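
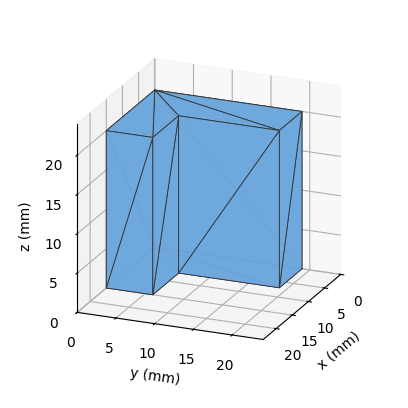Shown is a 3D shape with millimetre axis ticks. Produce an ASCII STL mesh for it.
Reading the render: the shape is an L-shaped prism: outer 15 × 19 mm, arm thicknesses ≈ 6 mm (horizontal) and 7 mm (vertical), extruded 20 mm in z (dimensions read to the nearest mm from the axis ticks). For the STL, each face is triangulated and given an outward normal.

solid part
  facet normal 0.0000 0.0000 -1.0000
    outer loop
      vertex 15.0 6.0 0.0
      vertex 15.0 0.0 0.0
      vertex 0.0 0.0 0.0
    endloop
  endfacet
  facet normal 0.0000 0.0000 -1.0000
    outer loop
      vertex 7.0 6.0 0.0
      vertex 15.0 6.0 0.0
      vertex 0.0 0.0 0.0
    endloop
  endfacet
  facet normal 0.0000 0.0000 -1.0000
    outer loop
      vertex 7.0 19.0 0.0
      vertex 7.0 6.0 0.0
      vertex 0.0 0.0 0.0
    endloop
  endfacet
  facet normal 0.0000 0.0000 -1.0000
    outer loop
      vertex 0.0 19.0 0.0
      vertex 7.0 19.0 0.0
      vertex 0.0 0.0 0.0
    endloop
  endfacet
  facet normal 0.0000 0.0000 1.0000
    outer loop
      vertex 0.0 0.0 20.0
      vertex 15.0 0.0 20.0
      vertex 15.0 6.0 20.0
    endloop
  endfacet
  facet normal 0.0000 0.0000 1.0000
    outer loop
      vertex 0.0 0.0 20.0
      vertex 15.0 6.0 20.0
      vertex 7.0 6.0 20.0
    endloop
  endfacet
  facet normal 0.0000 0.0000 1.0000
    outer loop
      vertex 0.0 0.0 20.0
      vertex 7.0 6.0 20.0
      vertex 7.0 19.0 20.0
    endloop
  endfacet
  facet normal 0.0000 0.0000 1.0000
    outer loop
      vertex 0.0 0.0 20.0
      vertex 7.0 19.0 20.0
      vertex 0.0 19.0 20.0
    endloop
  endfacet
  facet normal 0.0000 -1.0000 0.0000
    outer loop
      vertex 0.0 0.0 0.0
      vertex 15.0 0.0 0.0
      vertex 15.0 0.0 20.0
    endloop
  endfacet
  facet normal 0.0000 -1.0000 0.0000
    outer loop
      vertex 0.0 0.0 0.0
      vertex 15.0 0.0 20.0
      vertex 0.0 0.0 20.0
    endloop
  endfacet
  facet normal 1.0000 0.0000 0.0000
    outer loop
      vertex 15.0 0.0 0.0
      vertex 15.0 6.0 0.0
      vertex 15.0 6.0 20.0
    endloop
  endfacet
  facet normal 1.0000 0.0000 0.0000
    outer loop
      vertex 15.0 0.0 0.0
      vertex 15.0 6.0 20.0
      vertex 15.0 0.0 20.0
    endloop
  endfacet
  facet normal 0.0000 1.0000 0.0000
    outer loop
      vertex 15.0 6.0 0.0
      vertex 7.0 6.0 0.0
      vertex 7.0 6.0 20.0
    endloop
  endfacet
  facet normal 0.0000 1.0000 0.0000
    outer loop
      vertex 15.0 6.0 0.0
      vertex 7.0 6.0 20.0
      vertex 15.0 6.0 20.0
    endloop
  endfacet
  facet normal 1.0000 0.0000 0.0000
    outer loop
      vertex 7.0 6.0 0.0
      vertex 7.0 19.0 0.0
      vertex 7.0 19.0 20.0
    endloop
  endfacet
  facet normal 1.0000 0.0000 0.0000
    outer loop
      vertex 7.0 6.0 0.0
      vertex 7.0 19.0 20.0
      vertex 7.0 6.0 20.0
    endloop
  endfacet
  facet normal 0.0000 1.0000 0.0000
    outer loop
      vertex 7.0 19.0 0.0
      vertex 0.0 19.0 0.0
      vertex 0.0 19.0 20.0
    endloop
  endfacet
  facet normal 0.0000 1.0000 0.0000
    outer loop
      vertex 7.0 19.0 0.0
      vertex 0.0 19.0 20.0
      vertex 7.0 19.0 20.0
    endloop
  endfacet
  facet normal -1.0000 0.0000 0.0000
    outer loop
      vertex 0.0 19.0 0.0
      vertex 0.0 0.0 0.0
      vertex 0.0 0.0 20.0
    endloop
  endfacet
  facet normal -1.0000 0.0000 0.0000
    outer loop
      vertex 0.0 19.0 0.0
      vertex 0.0 0.0 20.0
      vertex 0.0 19.0 20.0
    endloop
  endfacet
endsolid part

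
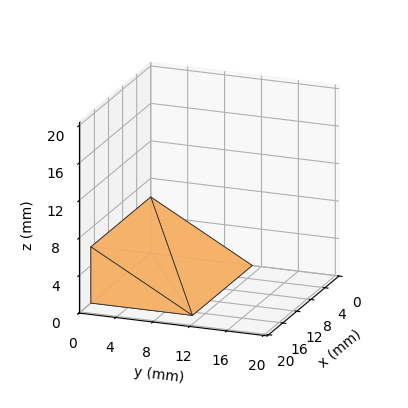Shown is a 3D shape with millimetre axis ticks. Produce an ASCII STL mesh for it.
Reading the render: the shape is a wedge (ramp): 17 × 11 mm base, rising to 6 mm along the y=0 edge and sloping linearly to z=0 at y=11 (dimensions read to the nearest mm from the axis ticks). For the STL, each face is triangulated and given an outward normal.

solid part
  facet normal 0.0000 0.0000 -1.0000
    outer loop
      vertex 17.0 11.0 0.0
      vertex 17.0 0.0 0.0
      vertex 0.0 0.0 0.0
    endloop
  endfacet
  facet normal 0.0000 0.0000 -1.0000
    outer loop
      vertex 0.0 11.0 0.0
      vertex 17.0 11.0 0.0
      vertex 0.0 0.0 0.0
    endloop
  endfacet
  facet normal 0.0000 -1.0000 0.0000
    outer loop
      vertex 0.0 0.0 0.0
      vertex 17.0 0.0 0.0
      vertex 17.0 0.0 6.0
    endloop
  endfacet
  facet normal 0.0000 -1.0000 0.0000
    outer loop
      vertex 0.0 0.0 0.0
      vertex 17.0 0.0 6.0
      vertex 0.0 0.0 6.0
    endloop
  endfacet
  facet normal 0.0000 0.4789 0.8779
    outer loop
      vertex 0.0 0.0 6.0
      vertex 17.0 0.0 6.0
      vertex 17.0 11.0 0.0
    endloop
  endfacet
  facet normal 0.0000 0.4789 0.8779
    outer loop
      vertex 0.0 0.0 6.0
      vertex 17.0 11.0 0.0
      vertex 0.0 11.0 0.0
    endloop
  endfacet
  facet normal -1.0000 0.0000 0.0000
    outer loop
      vertex 0.0 0.0 6.0
      vertex 0.0 11.0 0.0
      vertex 0.0 0.0 0.0
    endloop
  endfacet
  facet normal 1.0000 0.0000 0.0000
    outer loop
      vertex 17.0 0.0 0.0
      vertex 17.0 11.0 0.0
      vertex 17.0 0.0 6.0
    endloop
  endfacet
endsolid part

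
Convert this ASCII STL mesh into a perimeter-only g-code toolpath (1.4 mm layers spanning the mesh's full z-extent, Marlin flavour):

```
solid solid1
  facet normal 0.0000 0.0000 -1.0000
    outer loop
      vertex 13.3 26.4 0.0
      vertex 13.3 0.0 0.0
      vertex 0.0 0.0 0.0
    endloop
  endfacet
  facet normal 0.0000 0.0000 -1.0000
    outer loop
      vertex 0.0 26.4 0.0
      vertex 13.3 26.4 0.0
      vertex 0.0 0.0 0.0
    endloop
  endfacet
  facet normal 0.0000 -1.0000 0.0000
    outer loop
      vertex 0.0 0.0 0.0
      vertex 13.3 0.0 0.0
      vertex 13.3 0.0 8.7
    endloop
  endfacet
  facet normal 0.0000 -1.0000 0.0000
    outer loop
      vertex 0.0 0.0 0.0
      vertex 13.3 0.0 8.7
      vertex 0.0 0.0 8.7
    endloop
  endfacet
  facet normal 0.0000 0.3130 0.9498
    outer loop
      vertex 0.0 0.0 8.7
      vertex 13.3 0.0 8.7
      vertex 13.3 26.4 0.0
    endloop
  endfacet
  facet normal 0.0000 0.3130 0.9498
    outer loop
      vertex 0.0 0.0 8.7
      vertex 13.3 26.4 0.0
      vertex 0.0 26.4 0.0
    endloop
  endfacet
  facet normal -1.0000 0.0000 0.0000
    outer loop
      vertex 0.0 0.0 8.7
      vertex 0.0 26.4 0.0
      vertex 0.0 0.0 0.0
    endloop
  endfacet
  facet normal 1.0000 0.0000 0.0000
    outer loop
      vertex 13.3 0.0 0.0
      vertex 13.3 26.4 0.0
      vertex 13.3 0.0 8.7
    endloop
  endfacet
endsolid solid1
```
; perimeter-only toolpath
G21 ; units = mm
G90 ; absolute positioning
G28 ; home
; layer 1
G0 Z1.4
G0 X0.0 Y0.0
G1 X13.3 Y0.0
G1 X13.3 Y22.0
G1 X0.0 Y22.0
G1 X0.0 Y0.0
; layer 2
G0 Z2.9
G0 X0.0 Y0.0
G1 X13.3 Y0.0
G1 X13.3 Y17.6
G1 X0.0 Y17.6
G1 X0.0 Y0.0
; layer 3
G0 Z4.3
G0 X0.0 Y0.0
G1 X13.3 Y0.0
G1 X13.3 Y13.2
G1 X0.0 Y13.2
G1 X0.0 Y0.0
; layer 4
G0 Z5.8
G0 X0.0 Y0.0
G1 X13.3 Y0.0
G1 X13.3 Y8.8
G1 X0.0 Y8.8
G1 X0.0 Y0.0
; layer 5
G0 Z7.2
G0 X0.0 Y0.0
G1 X13.3 Y0.0
G1 X13.3 Y4.4
G1 X0.0 Y4.4
G1 X0.0 Y0.0
M2 ; end

The solid is a wedge (ramp): 13.3 × 26.4 mm base, rising to 8.7 mm along the y=0 edge and sloping linearly to z=0 at y=26.4. Slicing at Δz = 1.4 mm — 6 equal slices spanning the solid's height, so layer i sits at z = i·h/6 — gives 5 non-empty perimeters. Each is a 4-segment closed polygon; G0 lifts to the layer z and rapids to the start vertex, then G1 traces the edges. The cross-section shrinks linearly with z (the slice at the apex is degenerate and omitted).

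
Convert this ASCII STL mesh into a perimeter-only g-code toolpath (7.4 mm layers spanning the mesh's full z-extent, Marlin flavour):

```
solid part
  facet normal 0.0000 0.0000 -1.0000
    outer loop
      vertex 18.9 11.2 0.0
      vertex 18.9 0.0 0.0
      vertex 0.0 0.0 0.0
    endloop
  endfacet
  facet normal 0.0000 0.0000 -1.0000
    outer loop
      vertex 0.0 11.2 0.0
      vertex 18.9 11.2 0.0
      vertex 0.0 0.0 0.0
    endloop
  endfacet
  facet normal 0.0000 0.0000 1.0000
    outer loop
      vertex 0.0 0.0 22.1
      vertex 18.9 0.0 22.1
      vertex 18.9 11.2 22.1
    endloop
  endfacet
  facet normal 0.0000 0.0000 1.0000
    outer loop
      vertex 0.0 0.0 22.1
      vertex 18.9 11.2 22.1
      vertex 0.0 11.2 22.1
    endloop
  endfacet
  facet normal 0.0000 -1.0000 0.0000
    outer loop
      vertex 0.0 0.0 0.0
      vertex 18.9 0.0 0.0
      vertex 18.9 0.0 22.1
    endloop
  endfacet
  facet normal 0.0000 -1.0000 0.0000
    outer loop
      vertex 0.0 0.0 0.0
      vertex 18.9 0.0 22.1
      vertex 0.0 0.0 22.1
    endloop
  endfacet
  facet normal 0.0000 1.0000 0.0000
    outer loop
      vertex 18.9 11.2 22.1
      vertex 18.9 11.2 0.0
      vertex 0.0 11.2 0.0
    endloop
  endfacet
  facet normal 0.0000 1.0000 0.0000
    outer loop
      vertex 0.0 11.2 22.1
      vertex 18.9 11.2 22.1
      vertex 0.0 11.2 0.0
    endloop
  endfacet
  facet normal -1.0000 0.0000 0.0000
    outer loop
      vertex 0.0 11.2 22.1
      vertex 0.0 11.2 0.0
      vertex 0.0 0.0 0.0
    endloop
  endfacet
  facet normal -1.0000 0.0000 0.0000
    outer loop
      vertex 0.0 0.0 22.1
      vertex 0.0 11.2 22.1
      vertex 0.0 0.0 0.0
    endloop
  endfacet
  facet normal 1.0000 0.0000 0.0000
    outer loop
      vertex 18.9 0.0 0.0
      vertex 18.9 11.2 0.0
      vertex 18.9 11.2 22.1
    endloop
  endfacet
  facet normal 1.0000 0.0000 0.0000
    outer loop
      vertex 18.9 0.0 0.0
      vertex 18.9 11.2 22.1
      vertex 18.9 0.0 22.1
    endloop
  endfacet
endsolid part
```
; perimeter-only toolpath
G21 ; units = mm
G90 ; absolute positioning
G28 ; home
; layer 1
G0 Z7.4
G0 X0.0 Y0.0
G1 X18.9 Y0.0
G1 X18.9 Y11.2
G1 X0.0 Y11.2
G1 X0.0 Y0.0
; layer 2
G0 Z14.7
G0 X0.0 Y0.0
G1 X18.9 Y0.0
G1 X18.9 Y11.2
G1 X0.0 Y11.2
G1 X0.0 Y0.0
; layer 3
G0 Z22.1
G0 X0.0 Y0.0
G1 X18.9 Y0.0
G1 X18.9 Y11.2
G1 X0.0 Y11.2
G1 X0.0 Y0.0
M2 ; end

The solid is a rectangular box, roughly 18.9 × 11.2 mm footprint and 22.1 mm tall. Slicing at Δz = 7.4 mm — 3 equal slices spanning the solid's height, so layer i sits at z = i·h/3 — gives 3 non-empty perimeters. Each is a 4-segment closed polygon; G0 lifts to the layer z and rapids to the start vertex, then G1 traces the edges.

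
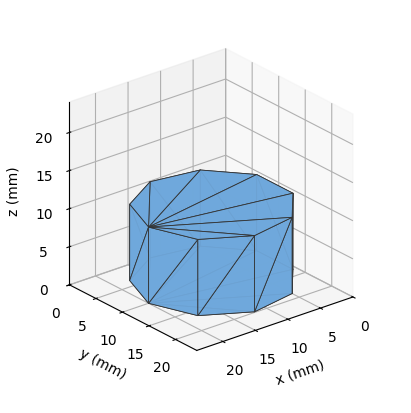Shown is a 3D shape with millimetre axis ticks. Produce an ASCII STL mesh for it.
Reading the render: the shape is a regular 9-sided prism (a cylinder approximated with 9 flat sides), circumscribed radius ≈ 10 mm, height ≈ 10 mm (dimensions read to the nearest mm from the axis ticks). For the STL, each face is triangulated and given an outward normal.

solid part
  facet normal 0.0000 0.0000 -1.0000
    outer loop
      vertex 11.736 19.848 0.000
      vertex 17.660 16.428 0.000
      vertex 20.000 10.000 0.000
    endloop
  endfacet
  facet normal 0.0000 0.0000 -1.0000
    outer loop
      vertex 5.000 18.660 0.000
      vertex 11.736 19.848 0.000
      vertex 20.000 10.000 0.000
    endloop
  endfacet
  facet normal 0.0000 0.0000 -1.0000
    outer loop
      vertex 0.603 13.420 0.000
      vertex 5.000 18.660 0.000
      vertex 20.000 10.000 0.000
    endloop
  endfacet
  facet normal 0.0000 0.0000 -1.0000
    outer loop
      vertex 0.603 6.580 0.000
      vertex 0.603 13.420 0.000
      vertex 20.000 10.000 0.000
    endloop
  endfacet
  facet normal 0.0000 0.0000 -1.0000
    outer loop
      vertex 5.000 1.340 0.000
      vertex 0.603 6.580 0.000
      vertex 20.000 10.000 0.000
    endloop
  endfacet
  facet normal 0.0000 0.0000 -1.0000
    outer loop
      vertex 11.736 0.152 0.000
      vertex 5.000 1.340 0.000
      vertex 20.000 10.000 0.000
    endloop
  endfacet
  facet normal 0.0000 0.0000 -1.0000
    outer loop
      vertex 17.660 3.572 0.000
      vertex 11.736 0.152 0.000
      vertex 20.000 10.000 0.000
    endloop
  endfacet
  facet normal 0.0000 0.0000 1.0000
    outer loop
      vertex 20.000 10.000 10.000
      vertex 17.660 16.428 10.000
      vertex 11.736 19.848 10.000
    endloop
  endfacet
  facet normal 0.0000 0.0000 1.0000
    outer loop
      vertex 20.000 10.000 10.000
      vertex 11.736 19.848 10.000
      vertex 5.000 18.660 10.000
    endloop
  endfacet
  facet normal 0.0000 0.0000 1.0000
    outer loop
      vertex 20.000 10.000 10.000
      vertex 5.000 18.660 10.000
      vertex 0.603 13.420 10.000
    endloop
  endfacet
  facet normal 0.0000 0.0000 1.0000
    outer loop
      vertex 20.000 10.000 10.000
      vertex 0.603 13.420 10.000
      vertex 0.603 6.580 10.000
    endloop
  endfacet
  facet normal 0.0000 0.0000 1.0000
    outer loop
      vertex 20.000 10.000 10.000
      vertex 0.603 6.580 10.000
      vertex 5.000 1.340 10.000
    endloop
  endfacet
  facet normal 0.0000 0.0000 1.0000
    outer loop
      vertex 20.000 10.000 10.000
      vertex 5.000 1.340 10.000
      vertex 11.736 0.152 10.000
    endloop
  endfacet
  facet normal 0.0000 0.0000 1.0000
    outer loop
      vertex 20.000 10.000 10.000
      vertex 11.736 0.152 10.000
      vertex 17.660 3.572 10.000
    endloop
  endfacet
  facet normal 0.9397 0.3421 0.0000
    outer loop
      vertex 20.000 10.000 0.000
      vertex 17.660 16.428 0.000
      vertex 17.660 16.428 10.000
    endloop
  endfacet
  facet normal 0.9397 0.3421 0.0000
    outer loop
      vertex 20.000 10.000 0.000
      vertex 17.660 16.428 10.000
      vertex 20.000 10.000 10.000
    endloop
  endfacet
  facet normal 0.5000 0.8660 0.0000
    outer loop
      vertex 17.660 16.428 0.000
      vertex 11.736 19.848 0.000
      vertex 11.736 19.848 10.000
    endloop
  endfacet
  facet normal 0.5000 0.8660 0.0000
    outer loop
      vertex 17.660 16.428 0.000
      vertex 11.736 19.848 10.000
      vertex 17.660 16.428 10.000
    endloop
  endfacet
  facet normal -0.1737 0.9848 0.0000
    outer loop
      vertex 11.736 19.848 0.000
      vertex 5.000 18.660 0.000
      vertex 5.000 18.660 10.000
    endloop
  endfacet
  facet normal -0.1737 0.9848 0.0000
    outer loop
      vertex 11.736 19.848 0.000
      vertex 5.000 18.660 10.000
      vertex 11.736 19.848 10.000
    endloop
  endfacet
  facet normal -0.7660 0.6428 0.0000
    outer loop
      vertex 5.000 18.660 0.000
      vertex 0.603 13.420 0.000
      vertex 0.603 13.420 10.000
    endloop
  endfacet
  facet normal -0.7660 0.6428 0.0000
    outer loop
      vertex 5.000 18.660 0.000
      vertex 0.603 13.420 10.000
      vertex 5.000 18.660 10.000
    endloop
  endfacet
  facet normal -1.0000 0.0000 0.0000
    outer loop
      vertex 0.603 13.420 0.000
      vertex 0.603 6.580 0.000
      vertex 0.603 6.580 10.000
    endloop
  endfacet
  facet normal -1.0000 0.0000 0.0000
    outer loop
      vertex 0.603 13.420 0.000
      vertex 0.603 6.580 10.000
      vertex 0.603 13.420 10.000
    endloop
  endfacet
  facet normal -0.7660 -0.6428 0.0000
    outer loop
      vertex 0.603 6.580 0.000
      vertex 5.000 1.340 0.000
      vertex 5.000 1.340 10.000
    endloop
  endfacet
  facet normal -0.7660 -0.6428 0.0000
    outer loop
      vertex 0.603 6.580 0.000
      vertex 5.000 1.340 10.000
      vertex 0.603 6.580 10.000
    endloop
  endfacet
  facet normal -0.1737 -0.9848 0.0000
    outer loop
      vertex 5.000 1.340 0.000
      vertex 11.736 0.152 0.000
      vertex 11.736 0.152 10.000
    endloop
  endfacet
  facet normal -0.1737 -0.9848 0.0000
    outer loop
      vertex 5.000 1.340 0.000
      vertex 11.736 0.152 10.000
      vertex 5.000 1.340 10.000
    endloop
  endfacet
  facet normal 0.5000 -0.8660 0.0000
    outer loop
      vertex 11.736 0.152 0.000
      vertex 17.660 3.572 0.000
      vertex 17.660 3.572 10.000
    endloop
  endfacet
  facet normal 0.5000 -0.8660 0.0000
    outer loop
      vertex 11.736 0.152 0.000
      vertex 17.660 3.572 10.000
      vertex 11.736 0.152 10.000
    endloop
  endfacet
  facet normal 0.9397 -0.3421 0.0000
    outer loop
      vertex 17.660 3.572 0.000
      vertex 20.000 10.000 0.000
      vertex 20.000 10.000 10.000
    endloop
  endfacet
  facet normal 0.9397 -0.3421 0.0000
    outer loop
      vertex 17.660 3.572 0.000
      vertex 20.000 10.000 10.000
      vertex 17.660 3.572 10.000
    endloop
  endfacet
endsolid part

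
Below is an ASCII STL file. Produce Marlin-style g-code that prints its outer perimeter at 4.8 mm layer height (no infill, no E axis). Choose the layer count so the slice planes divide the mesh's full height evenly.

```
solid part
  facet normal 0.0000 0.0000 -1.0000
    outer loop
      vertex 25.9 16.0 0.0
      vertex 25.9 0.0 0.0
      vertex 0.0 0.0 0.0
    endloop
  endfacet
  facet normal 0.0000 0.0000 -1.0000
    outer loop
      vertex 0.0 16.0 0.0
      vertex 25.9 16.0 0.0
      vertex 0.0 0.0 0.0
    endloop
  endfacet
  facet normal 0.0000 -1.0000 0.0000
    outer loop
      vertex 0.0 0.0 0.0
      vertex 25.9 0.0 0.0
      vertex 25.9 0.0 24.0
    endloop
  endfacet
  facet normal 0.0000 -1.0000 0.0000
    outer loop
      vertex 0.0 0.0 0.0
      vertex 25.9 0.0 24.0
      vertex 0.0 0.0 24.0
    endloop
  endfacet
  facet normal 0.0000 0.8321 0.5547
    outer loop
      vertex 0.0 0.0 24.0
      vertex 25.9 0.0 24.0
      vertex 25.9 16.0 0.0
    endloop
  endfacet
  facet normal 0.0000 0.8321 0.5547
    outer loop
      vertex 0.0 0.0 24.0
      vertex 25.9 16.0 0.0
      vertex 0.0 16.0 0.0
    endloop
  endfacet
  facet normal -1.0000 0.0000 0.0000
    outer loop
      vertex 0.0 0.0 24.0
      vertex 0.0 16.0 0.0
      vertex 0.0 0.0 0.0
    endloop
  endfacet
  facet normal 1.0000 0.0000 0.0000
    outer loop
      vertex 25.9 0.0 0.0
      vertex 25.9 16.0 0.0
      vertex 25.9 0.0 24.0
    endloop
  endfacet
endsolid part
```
; perimeter-only toolpath
G21 ; units = mm
G90 ; absolute positioning
G28 ; home
; layer 1
G0 Z4.8
G0 X0.0 Y0.0
G1 X25.9 Y0.0
G1 X25.9 Y12.8
G1 X0.0 Y12.8
G1 X0.0 Y0.0
; layer 2
G0 Z9.6
G0 X0.0 Y0.0
G1 X25.9 Y0.0
G1 X25.9 Y9.6
G1 X0.0 Y9.6
G1 X0.0 Y0.0
; layer 3
G0 Z14.4
G0 X0.0 Y0.0
G1 X25.9 Y0.0
G1 X25.9 Y6.4
G1 X0.0 Y6.4
G1 X0.0 Y0.0
; layer 4
G0 Z19.2
G0 X0.0 Y0.0
G1 X25.9 Y0.0
G1 X25.9 Y3.2
G1 X0.0 Y3.2
G1 X0.0 Y0.0
M2 ; end

The solid is a wedge (ramp): 25.9 × 16 mm base, rising to 24 mm along the y=0 edge and sloping linearly to z=0 at y=16. Slicing at Δz = 4.8 mm — 5 equal slices spanning the solid's height, so layer i sits at z = i·h/5 — gives 4 non-empty perimeters. Each is a 4-segment closed polygon; G0 lifts to the layer z and rapids to the start vertex, then G1 traces the edges. The cross-section shrinks linearly with z (the slice at the apex is degenerate and omitted).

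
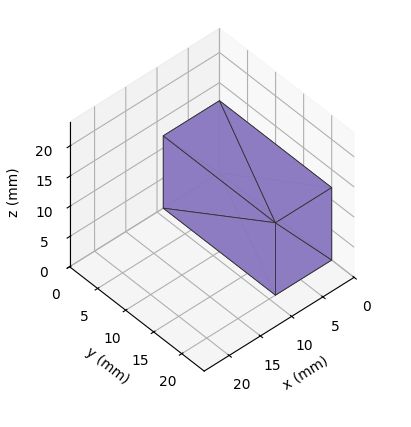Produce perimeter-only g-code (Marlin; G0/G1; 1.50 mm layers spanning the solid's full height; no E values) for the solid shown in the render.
Reading the render: the shape is a rectangular box, roughly 9 × 20 mm footprint and 12 mm tall (dimensions read to the nearest mm from the axis ticks). For the g-code, the solid's height is divided into equal slices at the stated Δz and each level perimeter traced with G1 moves after a G0 lift.

; perimeter-only toolpath
G21 ; units = mm
G90 ; absolute positioning
G28 ; home
; layer 1
G0 Z1.50
G0 X0.00 Y0.00
G1 X9.00 Y0.00
G1 X9.00 Y20.00
G1 X0.00 Y20.00
G1 X0.00 Y0.00
; layer 2
G0 Z3.00
G0 X0.00 Y0.00
G1 X9.00 Y0.00
G1 X9.00 Y20.00
G1 X0.00 Y20.00
G1 X0.00 Y0.00
; layer 3
G0 Z4.50
G0 X0.00 Y0.00
G1 X9.00 Y0.00
G1 X9.00 Y20.00
G1 X0.00 Y20.00
G1 X0.00 Y0.00
; layer 4
G0 Z6.00
G0 X0.00 Y0.00
G1 X9.00 Y0.00
G1 X9.00 Y20.00
G1 X0.00 Y20.00
G1 X0.00 Y0.00
; layer 5
G0 Z7.50
G0 X0.00 Y0.00
G1 X9.00 Y0.00
G1 X9.00 Y20.00
G1 X0.00 Y20.00
G1 X0.00 Y0.00
; layer 6
G0 Z9.00
G0 X0.00 Y0.00
G1 X9.00 Y0.00
G1 X9.00 Y20.00
G1 X0.00 Y20.00
G1 X0.00 Y0.00
; layer 7
G0 Z10.50
G0 X0.00 Y0.00
G1 X9.00 Y0.00
G1 X9.00 Y20.00
G1 X0.00 Y20.00
G1 X0.00 Y0.00
; layer 8
G0 Z12.00
G0 X0.00 Y0.00
G1 X9.00 Y0.00
G1 X9.00 Y20.00
G1 X0.00 Y20.00
G1 X0.00 Y0.00
M2 ; end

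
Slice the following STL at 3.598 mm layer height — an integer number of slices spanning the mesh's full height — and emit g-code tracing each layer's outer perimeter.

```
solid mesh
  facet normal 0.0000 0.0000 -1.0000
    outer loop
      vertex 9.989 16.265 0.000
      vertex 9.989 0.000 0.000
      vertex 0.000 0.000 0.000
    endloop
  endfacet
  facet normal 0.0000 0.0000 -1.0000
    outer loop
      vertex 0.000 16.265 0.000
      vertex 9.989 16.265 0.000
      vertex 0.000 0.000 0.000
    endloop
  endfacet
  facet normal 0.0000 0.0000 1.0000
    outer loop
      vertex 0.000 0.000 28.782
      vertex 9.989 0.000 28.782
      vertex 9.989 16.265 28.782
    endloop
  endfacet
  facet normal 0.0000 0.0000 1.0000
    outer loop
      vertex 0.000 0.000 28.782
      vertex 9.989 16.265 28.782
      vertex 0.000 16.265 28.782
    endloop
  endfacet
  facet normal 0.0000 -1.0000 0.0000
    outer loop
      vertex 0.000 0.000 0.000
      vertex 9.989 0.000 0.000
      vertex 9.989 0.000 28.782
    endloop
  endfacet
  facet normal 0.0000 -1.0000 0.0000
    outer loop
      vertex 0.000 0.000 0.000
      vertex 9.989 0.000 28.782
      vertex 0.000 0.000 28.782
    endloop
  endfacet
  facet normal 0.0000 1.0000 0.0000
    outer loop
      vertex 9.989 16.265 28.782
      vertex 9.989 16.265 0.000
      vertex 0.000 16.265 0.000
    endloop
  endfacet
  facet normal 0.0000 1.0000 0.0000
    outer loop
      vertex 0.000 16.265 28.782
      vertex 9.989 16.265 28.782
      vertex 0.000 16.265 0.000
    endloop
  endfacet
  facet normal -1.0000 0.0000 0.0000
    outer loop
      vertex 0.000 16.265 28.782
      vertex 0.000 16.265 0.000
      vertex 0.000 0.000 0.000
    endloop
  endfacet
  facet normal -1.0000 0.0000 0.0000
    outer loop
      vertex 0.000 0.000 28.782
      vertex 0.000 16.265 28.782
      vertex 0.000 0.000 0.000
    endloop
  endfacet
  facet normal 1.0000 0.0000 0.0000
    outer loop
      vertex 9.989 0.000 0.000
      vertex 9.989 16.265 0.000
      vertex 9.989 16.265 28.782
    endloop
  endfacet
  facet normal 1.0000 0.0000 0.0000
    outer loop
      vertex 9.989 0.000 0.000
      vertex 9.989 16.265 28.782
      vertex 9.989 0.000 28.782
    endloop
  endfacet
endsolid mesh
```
; perimeter-only toolpath
G21 ; units = mm
G90 ; absolute positioning
G28 ; home
; layer 1
G0 Z3.598
G0 X0.000 Y0.000
G1 X9.989 Y0.000
G1 X9.989 Y16.265
G1 X0.000 Y16.265
G1 X0.000 Y0.000
; layer 2
G0 Z7.196
G0 X0.000 Y0.000
G1 X9.989 Y0.000
G1 X9.989 Y16.265
G1 X0.000 Y16.265
G1 X0.000 Y0.000
; layer 3
G0 Z10.793
G0 X0.000 Y0.000
G1 X9.989 Y0.000
G1 X9.989 Y16.265
G1 X0.000 Y16.265
G1 X0.000 Y0.000
; layer 4
G0 Z14.391
G0 X0.000 Y0.000
G1 X9.989 Y0.000
G1 X9.989 Y16.265
G1 X0.000 Y16.265
G1 X0.000 Y0.000
; layer 5
G0 Z17.989
G0 X0.000 Y0.000
G1 X9.989 Y0.000
G1 X9.989 Y16.265
G1 X0.000 Y16.265
G1 X0.000 Y0.000
; layer 6
G0 Z21.587
G0 X0.000 Y0.000
G1 X9.989 Y0.000
G1 X9.989 Y16.265
G1 X0.000 Y16.265
G1 X0.000 Y0.000
; layer 7
G0 Z25.184
G0 X0.000 Y0.000
G1 X9.989 Y0.000
G1 X9.989 Y16.265
G1 X0.000 Y16.265
G1 X0.000 Y0.000
; layer 8
G0 Z28.782
G0 X0.000 Y0.000
G1 X9.989 Y0.000
G1 X9.989 Y16.265
G1 X0.000 Y16.265
G1 X0.000 Y0.000
M2 ; end

The solid is a rectangular box, roughly 9.99 × 16.3 mm footprint and 28.8 mm tall. Slicing at Δz = 3.598 mm — 8 equal slices spanning the solid's height, so layer i sits at z = i·h/8 — gives 8 non-empty perimeters. Each is a 4-segment closed polygon; G0 lifts to the layer z and rapids to the start vertex, then G1 traces the edges.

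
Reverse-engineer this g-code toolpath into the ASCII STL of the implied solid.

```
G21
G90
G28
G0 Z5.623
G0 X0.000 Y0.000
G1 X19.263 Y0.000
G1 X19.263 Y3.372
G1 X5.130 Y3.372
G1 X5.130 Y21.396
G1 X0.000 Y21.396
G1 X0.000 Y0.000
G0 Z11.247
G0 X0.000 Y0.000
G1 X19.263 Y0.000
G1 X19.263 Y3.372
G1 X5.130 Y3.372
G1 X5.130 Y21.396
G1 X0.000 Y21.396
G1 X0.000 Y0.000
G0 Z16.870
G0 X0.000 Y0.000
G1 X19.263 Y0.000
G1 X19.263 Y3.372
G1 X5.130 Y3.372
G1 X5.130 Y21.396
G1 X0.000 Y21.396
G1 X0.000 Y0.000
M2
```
solid part
  facet normal 0.0000 0.0000 -1.0000
    outer loop
      vertex 19.263 3.372 0.000
      vertex 19.263 0.000 0.000
      vertex 0.000 0.000 0.000
    endloop
  endfacet
  facet normal 0.0000 0.0000 -1.0000
    outer loop
      vertex 5.130 3.372 0.000
      vertex 19.263 3.372 0.000
      vertex 0.000 0.000 0.000
    endloop
  endfacet
  facet normal 0.0000 0.0000 -1.0000
    outer loop
      vertex 5.130 21.396 0.000
      vertex 5.130 3.372 0.000
      vertex 0.000 0.000 0.000
    endloop
  endfacet
  facet normal 0.0000 0.0000 -1.0000
    outer loop
      vertex 0.000 21.396 0.000
      vertex 5.130 21.396 0.000
      vertex 0.000 0.000 0.000
    endloop
  endfacet
  facet normal 0.0000 0.0000 1.0000
    outer loop
      vertex 0.000 0.000 16.870
      vertex 19.263 0.000 16.870
      vertex 19.263 3.372 16.870
    endloop
  endfacet
  facet normal 0.0000 0.0000 1.0000
    outer loop
      vertex 0.000 0.000 16.870
      vertex 19.263 3.372 16.870
      vertex 5.130 3.372 16.870
    endloop
  endfacet
  facet normal 0.0000 0.0000 1.0000
    outer loop
      vertex 0.000 0.000 16.870
      vertex 5.130 3.372 16.870
      vertex 5.130 21.396 16.870
    endloop
  endfacet
  facet normal 0.0000 0.0000 1.0000
    outer loop
      vertex 0.000 0.000 16.870
      vertex 5.130 21.396 16.870
      vertex 0.000 21.396 16.870
    endloop
  endfacet
  facet normal 0.0000 -1.0000 0.0000
    outer loop
      vertex 0.000 0.000 0.000
      vertex 19.263 0.000 0.000
      vertex 19.263 0.000 16.870
    endloop
  endfacet
  facet normal 0.0000 -1.0000 0.0000
    outer loop
      vertex 0.000 0.000 0.000
      vertex 19.263 0.000 16.870
      vertex 0.000 0.000 16.870
    endloop
  endfacet
  facet normal 1.0000 0.0000 0.0000
    outer loop
      vertex 19.263 0.000 0.000
      vertex 19.263 3.372 0.000
      vertex 19.263 3.372 16.870
    endloop
  endfacet
  facet normal 1.0000 0.0000 0.0000
    outer loop
      vertex 19.263 0.000 0.000
      vertex 19.263 3.372 16.870
      vertex 19.263 0.000 16.870
    endloop
  endfacet
  facet normal 0.0000 1.0000 0.0000
    outer loop
      vertex 19.263 3.372 0.000
      vertex 5.130 3.372 0.000
      vertex 5.130 3.372 16.870
    endloop
  endfacet
  facet normal 0.0000 1.0000 0.0000
    outer loop
      vertex 19.263 3.372 0.000
      vertex 5.130 3.372 16.870
      vertex 19.263 3.372 16.870
    endloop
  endfacet
  facet normal 1.0000 0.0000 0.0000
    outer loop
      vertex 5.130 3.372 0.000
      vertex 5.130 21.396 0.000
      vertex 5.130 21.396 16.870
    endloop
  endfacet
  facet normal 1.0000 0.0000 0.0000
    outer loop
      vertex 5.130 3.372 0.000
      vertex 5.130 21.396 16.870
      vertex 5.130 3.372 16.870
    endloop
  endfacet
  facet normal 0.0000 1.0000 0.0000
    outer loop
      vertex 5.130 21.396 0.000
      vertex 0.000 21.396 0.000
      vertex 0.000 21.396 16.870
    endloop
  endfacet
  facet normal 0.0000 1.0000 0.0000
    outer loop
      vertex 5.130 21.396 0.000
      vertex 0.000 21.396 16.870
      vertex 5.130 21.396 16.870
    endloop
  endfacet
  facet normal -1.0000 0.0000 0.0000
    outer loop
      vertex 0.000 21.396 0.000
      vertex 0.000 0.000 0.000
      vertex 0.000 0.000 16.870
    endloop
  endfacet
  facet normal -1.0000 0.0000 0.0000
    outer loop
      vertex 0.000 21.396 0.000
      vertex 0.000 0.000 16.870
      vertex 0.000 21.396 16.870
    endloop
  endfacet
endsolid part

The G0 Z moves step by Δz≈5.623 mm. Every layer's G1 loop is the same polygon, so the solid is a straight extrusion of it from z=0 to z≈16.9. Closing with flat bottom and top caps and triangulating gives 20 facets — an L-shaped prism: outer 19.3 × 21.4 mm, arm thicknesses ≈ 3.37 mm (horizontal) and 5.13 mm (vertical), extruded 16.9 mm in z.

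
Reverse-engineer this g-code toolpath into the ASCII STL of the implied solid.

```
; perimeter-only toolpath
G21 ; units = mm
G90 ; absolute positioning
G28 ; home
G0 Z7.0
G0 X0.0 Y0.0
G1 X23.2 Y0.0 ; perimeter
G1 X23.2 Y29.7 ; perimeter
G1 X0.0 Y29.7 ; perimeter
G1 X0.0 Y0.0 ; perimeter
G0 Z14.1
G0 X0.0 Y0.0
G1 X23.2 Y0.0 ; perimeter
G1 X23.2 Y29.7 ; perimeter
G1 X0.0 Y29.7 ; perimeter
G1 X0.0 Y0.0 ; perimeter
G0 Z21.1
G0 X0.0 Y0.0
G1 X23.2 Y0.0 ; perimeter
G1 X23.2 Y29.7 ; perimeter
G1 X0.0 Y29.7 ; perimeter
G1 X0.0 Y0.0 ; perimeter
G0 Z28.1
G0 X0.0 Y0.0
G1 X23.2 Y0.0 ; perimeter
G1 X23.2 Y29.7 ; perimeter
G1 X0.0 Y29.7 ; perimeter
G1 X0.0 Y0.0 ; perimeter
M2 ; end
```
solid part
  facet normal 0.0000 0.0000 -1.0000
    outer loop
      vertex 23.2 29.7 0.0
      vertex 23.2 0.0 0.0
      vertex 0.0 0.0 0.0
    endloop
  endfacet
  facet normal 0.0000 0.0000 -1.0000
    outer loop
      vertex 0.0 29.7 0.0
      vertex 23.2 29.7 0.0
      vertex 0.0 0.0 0.0
    endloop
  endfacet
  facet normal 0.0000 0.0000 1.0000
    outer loop
      vertex 0.0 0.0 28.1
      vertex 23.2 0.0 28.1
      vertex 23.2 29.7 28.1
    endloop
  endfacet
  facet normal 0.0000 0.0000 1.0000
    outer loop
      vertex 0.0 0.0 28.1
      vertex 23.2 29.7 28.1
      vertex 0.0 29.7 28.1
    endloop
  endfacet
  facet normal 0.0000 -1.0000 0.0000
    outer loop
      vertex 0.0 0.0 0.0
      vertex 23.2 0.0 0.0
      vertex 23.2 0.0 28.1
    endloop
  endfacet
  facet normal 0.0000 -1.0000 0.0000
    outer loop
      vertex 0.0 0.0 0.0
      vertex 23.2 0.0 28.1
      vertex 0.0 0.0 28.1
    endloop
  endfacet
  facet normal 0.0000 1.0000 0.0000
    outer loop
      vertex 23.2 29.7 28.1
      vertex 23.2 29.7 0.0
      vertex 0.0 29.7 0.0
    endloop
  endfacet
  facet normal 0.0000 1.0000 0.0000
    outer loop
      vertex 0.0 29.7 28.1
      vertex 23.2 29.7 28.1
      vertex 0.0 29.7 0.0
    endloop
  endfacet
  facet normal -1.0000 0.0000 0.0000
    outer loop
      vertex 0.0 29.7 28.1
      vertex 0.0 29.7 0.0
      vertex 0.0 0.0 0.0
    endloop
  endfacet
  facet normal -1.0000 0.0000 0.0000
    outer loop
      vertex 0.0 0.0 28.1
      vertex 0.0 29.7 28.1
      vertex 0.0 0.0 0.0
    endloop
  endfacet
  facet normal 1.0000 0.0000 0.0000
    outer loop
      vertex 23.2 0.0 0.0
      vertex 23.2 29.7 0.0
      vertex 23.2 29.7 28.1
    endloop
  endfacet
  facet normal 1.0000 0.0000 0.0000
    outer loop
      vertex 23.2 0.0 0.0
      vertex 23.2 29.7 28.1
      vertex 23.2 0.0 28.1
    endloop
  endfacet
endsolid part

The G0 Z moves step by Δz≈7.0 mm. Every layer's G1 loop is the same polygon, so the solid is a straight extrusion of it from z=0 to z≈28.1. Closing with flat bottom and top caps and triangulating gives 12 facets — a rectangular box, roughly 23.2 × 29.7 mm footprint and 28.1 mm tall.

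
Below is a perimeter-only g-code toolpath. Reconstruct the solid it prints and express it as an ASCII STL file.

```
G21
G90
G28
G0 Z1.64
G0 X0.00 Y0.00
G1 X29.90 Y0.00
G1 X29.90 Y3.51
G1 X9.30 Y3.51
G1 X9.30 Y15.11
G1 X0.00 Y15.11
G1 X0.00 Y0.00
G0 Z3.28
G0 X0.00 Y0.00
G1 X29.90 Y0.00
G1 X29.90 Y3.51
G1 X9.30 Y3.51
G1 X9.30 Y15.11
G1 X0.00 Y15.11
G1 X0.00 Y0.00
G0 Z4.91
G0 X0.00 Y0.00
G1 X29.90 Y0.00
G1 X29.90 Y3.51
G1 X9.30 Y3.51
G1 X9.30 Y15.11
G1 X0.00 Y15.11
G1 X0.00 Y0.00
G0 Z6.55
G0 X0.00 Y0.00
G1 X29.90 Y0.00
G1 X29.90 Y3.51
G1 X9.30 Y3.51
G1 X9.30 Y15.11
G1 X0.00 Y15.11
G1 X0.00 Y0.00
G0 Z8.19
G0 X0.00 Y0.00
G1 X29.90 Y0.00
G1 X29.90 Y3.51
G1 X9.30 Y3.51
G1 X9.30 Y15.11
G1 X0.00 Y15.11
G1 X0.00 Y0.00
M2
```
solid part
  facet normal 0.0000 0.0000 -1.0000
    outer loop
      vertex 29.90 3.51 0.00
      vertex 29.90 0.00 0.00
      vertex 0.00 0.00 0.00
    endloop
  endfacet
  facet normal 0.0000 0.0000 -1.0000
    outer loop
      vertex 9.30 3.51 0.00
      vertex 29.90 3.51 0.00
      vertex 0.00 0.00 0.00
    endloop
  endfacet
  facet normal 0.0000 0.0000 -1.0000
    outer loop
      vertex 9.30 15.11 0.00
      vertex 9.30 3.51 0.00
      vertex 0.00 0.00 0.00
    endloop
  endfacet
  facet normal 0.0000 0.0000 -1.0000
    outer loop
      vertex 0.00 15.11 0.00
      vertex 9.30 15.11 0.00
      vertex 0.00 0.00 0.00
    endloop
  endfacet
  facet normal 0.0000 0.0000 1.0000
    outer loop
      vertex 0.00 0.00 8.19
      vertex 29.90 0.00 8.19
      vertex 29.90 3.51 8.19
    endloop
  endfacet
  facet normal 0.0000 0.0000 1.0000
    outer loop
      vertex 0.00 0.00 8.19
      vertex 29.90 3.51 8.19
      vertex 9.30 3.51 8.19
    endloop
  endfacet
  facet normal 0.0000 0.0000 1.0000
    outer loop
      vertex 0.00 0.00 8.19
      vertex 9.30 3.51 8.19
      vertex 9.30 15.11 8.19
    endloop
  endfacet
  facet normal 0.0000 0.0000 1.0000
    outer loop
      vertex 0.00 0.00 8.19
      vertex 9.30 15.11 8.19
      vertex 0.00 15.11 8.19
    endloop
  endfacet
  facet normal 0.0000 -1.0000 0.0000
    outer loop
      vertex 0.00 0.00 0.00
      vertex 29.90 0.00 0.00
      vertex 29.90 0.00 8.19
    endloop
  endfacet
  facet normal 0.0000 -1.0000 0.0000
    outer loop
      vertex 0.00 0.00 0.00
      vertex 29.90 0.00 8.19
      vertex 0.00 0.00 8.19
    endloop
  endfacet
  facet normal 1.0000 0.0000 0.0000
    outer loop
      vertex 29.90 0.00 0.00
      vertex 29.90 3.51 0.00
      vertex 29.90 3.51 8.19
    endloop
  endfacet
  facet normal 1.0000 0.0000 0.0000
    outer loop
      vertex 29.90 0.00 0.00
      vertex 29.90 3.51 8.19
      vertex 29.90 0.00 8.19
    endloop
  endfacet
  facet normal 0.0000 1.0000 0.0000
    outer loop
      vertex 29.90 3.51 0.00
      vertex 9.30 3.51 0.00
      vertex 9.30 3.51 8.19
    endloop
  endfacet
  facet normal 0.0000 1.0000 0.0000
    outer loop
      vertex 29.90 3.51 0.00
      vertex 9.30 3.51 8.19
      vertex 29.90 3.51 8.19
    endloop
  endfacet
  facet normal 1.0000 0.0000 0.0000
    outer loop
      vertex 9.30 3.51 0.00
      vertex 9.30 15.11 0.00
      vertex 9.30 15.11 8.19
    endloop
  endfacet
  facet normal 1.0000 0.0000 0.0000
    outer loop
      vertex 9.30 3.51 0.00
      vertex 9.30 15.11 8.19
      vertex 9.30 3.51 8.19
    endloop
  endfacet
  facet normal 0.0000 1.0000 0.0000
    outer loop
      vertex 9.30 15.11 0.00
      vertex 0.00 15.11 0.00
      vertex 0.00 15.11 8.19
    endloop
  endfacet
  facet normal 0.0000 1.0000 0.0000
    outer loop
      vertex 9.30 15.11 0.00
      vertex 0.00 15.11 8.19
      vertex 9.30 15.11 8.19
    endloop
  endfacet
  facet normal -1.0000 0.0000 0.0000
    outer loop
      vertex 0.00 15.11 0.00
      vertex 0.00 0.00 0.00
      vertex 0.00 0.00 8.19
    endloop
  endfacet
  facet normal -1.0000 0.0000 0.0000
    outer loop
      vertex 0.00 15.11 0.00
      vertex 0.00 0.00 8.19
      vertex 0.00 15.11 8.19
    endloop
  endfacet
endsolid part

The G0 Z moves step by Δz≈1.64 mm. Every layer's G1 loop is the same polygon, so the solid is a straight extrusion of it from z=0 to z≈8.19. Closing with flat bottom and top caps and triangulating gives 20 facets — an L-shaped prism: outer 29.9 × 15.1 mm, arm thicknesses ≈ 3.51 mm (horizontal) and 9.3 mm (vertical), extruded 8.19 mm in z.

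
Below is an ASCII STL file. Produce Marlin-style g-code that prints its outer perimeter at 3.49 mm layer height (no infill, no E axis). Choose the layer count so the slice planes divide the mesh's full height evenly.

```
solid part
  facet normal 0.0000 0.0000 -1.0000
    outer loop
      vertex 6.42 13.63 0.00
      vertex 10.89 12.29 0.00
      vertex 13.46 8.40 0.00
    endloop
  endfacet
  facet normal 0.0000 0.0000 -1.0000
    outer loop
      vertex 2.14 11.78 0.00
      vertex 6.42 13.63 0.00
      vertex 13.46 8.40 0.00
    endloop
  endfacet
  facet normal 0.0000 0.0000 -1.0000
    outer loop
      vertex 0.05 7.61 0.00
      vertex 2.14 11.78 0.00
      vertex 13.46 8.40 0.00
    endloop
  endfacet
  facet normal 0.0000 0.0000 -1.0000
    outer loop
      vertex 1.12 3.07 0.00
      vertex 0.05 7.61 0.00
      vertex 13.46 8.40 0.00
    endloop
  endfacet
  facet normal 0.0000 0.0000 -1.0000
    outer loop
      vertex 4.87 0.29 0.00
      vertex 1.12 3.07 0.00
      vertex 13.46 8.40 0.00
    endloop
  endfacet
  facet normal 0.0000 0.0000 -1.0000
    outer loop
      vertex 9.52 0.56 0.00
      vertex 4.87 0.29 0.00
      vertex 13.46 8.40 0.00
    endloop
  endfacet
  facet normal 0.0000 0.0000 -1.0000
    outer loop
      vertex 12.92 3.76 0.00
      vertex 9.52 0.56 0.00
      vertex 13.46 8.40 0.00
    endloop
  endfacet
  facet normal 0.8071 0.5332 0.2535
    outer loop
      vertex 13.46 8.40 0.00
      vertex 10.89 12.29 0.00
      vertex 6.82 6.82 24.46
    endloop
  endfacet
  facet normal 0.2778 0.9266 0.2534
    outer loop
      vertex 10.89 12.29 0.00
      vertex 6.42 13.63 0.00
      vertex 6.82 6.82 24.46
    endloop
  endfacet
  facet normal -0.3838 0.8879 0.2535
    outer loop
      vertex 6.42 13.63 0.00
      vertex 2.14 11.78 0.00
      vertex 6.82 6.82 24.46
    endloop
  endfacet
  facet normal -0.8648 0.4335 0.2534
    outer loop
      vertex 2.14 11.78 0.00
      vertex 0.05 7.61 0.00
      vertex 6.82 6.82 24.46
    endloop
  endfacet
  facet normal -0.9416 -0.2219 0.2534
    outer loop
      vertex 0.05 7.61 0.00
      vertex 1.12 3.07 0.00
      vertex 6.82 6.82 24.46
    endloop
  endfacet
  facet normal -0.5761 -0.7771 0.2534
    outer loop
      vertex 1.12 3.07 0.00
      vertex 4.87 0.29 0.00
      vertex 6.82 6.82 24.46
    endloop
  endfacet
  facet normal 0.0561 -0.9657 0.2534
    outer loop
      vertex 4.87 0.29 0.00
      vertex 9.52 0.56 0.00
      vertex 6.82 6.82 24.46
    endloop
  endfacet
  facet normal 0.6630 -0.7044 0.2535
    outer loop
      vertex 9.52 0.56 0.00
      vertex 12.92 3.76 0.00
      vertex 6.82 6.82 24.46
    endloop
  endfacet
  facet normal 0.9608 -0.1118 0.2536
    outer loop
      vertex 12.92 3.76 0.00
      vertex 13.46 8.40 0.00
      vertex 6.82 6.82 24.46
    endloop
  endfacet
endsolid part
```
; perimeter-only toolpath
G21 ; units = mm
G90 ; absolute positioning
G28 ; home
; layer 1
G0 Z3.49
G0 X12.51 Y8.17
G1 X10.31 Y11.51
G1 X6.48 Y12.66
G1 X2.81 Y11.07
G1 X1.02 Y7.50
G1 X1.93 Y3.61
G1 X5.15 Y1.22
G1 X9.13 Y1.45
G1 X12.05 Y4.20
G1 X12.51 Y8.17
; layer 2
G0 Z6.99
G0 X11.56 Y7.95
G1 X9.73 Y10.73
G1 X6.53 Y11.68
G1 X3.48 Y10.36
G1 X1.98 Y7.38
G1 X2.75 Y4.14
G1 X5.43 Y2.16
G1 X8.75 Y2.35
G1 X11.18 Y4.63
G1 X11.56 Y7.95
; layer 3
G0 Z10.48
G0 X10.61 Y7.72
G1 X9.15 Y9.95
G1 X6.59 Y10.71
G1 X4.15 Y9.65
G1 X2.95 Y7.27
G1 X3.56 Y4.68
G1 X5.71 Y3.09
G1 X8.36 Y3.24
G1 X10.31 Y5.07
G1 X10.61 Y7.72
; layer 4
G0 Z13.98
G0 X9.67 Y7.50
G1 X8.56 Y9.16
G1 X6.65 Y9.74
G1 X4.81 Y8.95
G1 X3.92 Y7.16
G1 X4.38 Y5.21
G1 X5.98 Y4.02
G1 X7.98 Y4.14
G1 X9.43 Y5.51
G1 X9.67 Y7.50
; layer 5
G0 Z17.47
G0 X8.72 Y7.27
G1 X7.98 Y8.38
G1 X6.71 Y8.77
G1 X5.48 Y8.24
G1 X4.89 Y7.05
G1 X5.19 Y5.75
G1 X6.26 Y4.95
G1 X7.59 Y5.03
G1 X8.56 Y5.95
G1 X8.72 Y7.27
; layer 6
G0 Z20.97
G0 X7.77 Y7.05
G1 X7.40 Y7.60
G1 X6.76 Y7.79
G1 X6.15 Y7.53
G1 X5.85 Y6.93
G1 X6.01 Y6.28
G1 X6.54 Y5.89
G1 X7.21 Y5.93
G1 X7.69 Y6.38
G1 X7.77 Y7.05
M2 ; end

The solid is a regular 9-sided pyramid, base circumscribed radius ≈ 6.82 mm, apex at z ≈ 24.5 mm. Slicing at Δz = 3.49 mm — 7 equal slices spanning the solid's height, so layer i sits at z = i·h/7 — gives 6 non-empty perimeters. Each is a 9-segment closed polygon; G0 lifts to the layer z and rapids to the start vertex, then G1 traces the edges. The cross-section shrinks linearly with z (the slice at the apex is degenerate and omitted).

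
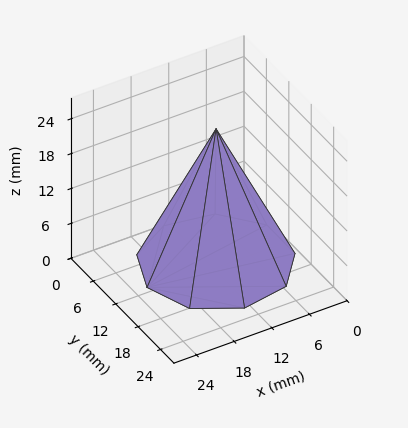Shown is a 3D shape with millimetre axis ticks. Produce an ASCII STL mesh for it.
Reading the render: the shape is a regular 9-sided pyramid, base circumscribed radius ≈ 11 mm, apex at z ≈ 23 mm (dimensions read to the nearest mm from the axis ticks). For the STL, each face is triangulated and given an outward normal.

solid part
  facet normal 0.0000 0.0000 -1.0000
    outer loop
      vertex 12.91 21.83 0.00
      vertex 19.43 18.07 0.00
      vertex 22.00 11.00 0.00
    endloop
  endfacet
  facet normal 0.0000 0.0000 -1.0000
    outer loop
      vertex 5.50 20.53 0.00
      vertex 12.91 21.83 0.00
      vertex 22.00 11.00 0.00
    endloop
  endfacet
  facet normal 0.0000 0.0000 -1.0000
    outer loop
      vertex 0.66 14.76 0.00
      vertex 5.50 20.53 0.00
      vertex 22.00 11.00 0.00
    endloop
  endfacet
  facet normal 0.0000 0.0000 -1.0000
    outer loop
      vertex 0.66 7.24 0.00
      vertex 0.66 14.76 0.00
      vertex 22.00 11.00 0.00
    endloop
  endfacet
  facet normal 0.0000 0.0000 -1.0000
    outer loop
      vertex 5.50 1.47 0.00
      vertex 0.66 7.24 0.00
      vertex 22.00 11.00 0.00
    endloop
  endfacet
  facet normal 0.0000 0.0000 -1.0000
    outer loop
      vertex 12.91 0.17 0.00
      vertex 5.50 1.47 0.00
      vertex 22.00 11.00 0.00
    endloop
  endfacet
  facet normal 0.0000 0.0000 -1.0000
    outer loop
      vertex 19.43 3.93 0.00
      vertex 12.91 0.17 0.00
      vertex 22.00 11.00 0.00
    endloop
  endfacet
  facet normal 0.8572 0.3116 0.4100
    outer loop
      vertex 22.00 11.00 0.00
      vertex 19.43 18.07 0.00
      vertex 11.00 11.00 23.00
    endloop
  endfacet
  facet normal 0.4557 0.7902 0.4099
    outer loop
      vertex 19.43 18.07 0.00
      vertex 12.91 21.83 0.00
      vertex 11.00 11.00 23.00
    endloop
  endfacet
  facet normal -0.1576 0.8984 0.4099
    outer loop
      vertex 12.91 21.83 0.00
      vertex 5.50 20.53 0.00
      vertex 11.00 11.00 23.00
    endloop
  endfacet
  facet normal -0.6988 0.5862 0.4100
    outer loop
      vertex 5.50 20.53 0.00
      vertex 0.66 14.76 0.00
      vertex 11.00 11.00 23.00
    endloop
  endfacet
  facet normal -0.9121 0.0000 0.4100
    outer loop
      vertex 0.66 14.76 0.00
      vertex 0.66 7.24 0.00
      vertex 11.00 11.00 23.00
    endloop
  endfacet
  facet normal -0.6988 -0.5862 0.4100
    outer loop
      vertex 0.66 7.24 0.00
      vertex 5.50 1.47 0.00
      vertex 11.00 11.00 23.00
    endloop
  endfacet
  facet normal -0.1576 -0.8984 0.4099
    outer loop
      vertex 5.50 1.47 0.00
      vertex 12.91 0.17 0.00
      vertex 11.00 11.00 23.00
    endloop
  endfacet
  facet normal 0.4557 -0.7902 0.4099
    outer loop
      vertex 12.91 0.17 0.00
      vertex 19.43 3.93 0.00
      vertex 11.00 11.00 23.00
    endloop
  endfacet
  facet normal 0.8572 -0.3116 0.4100
    outer loop
      vertex 19.43 3.93 0.00
      vertex 22.00 11.00 0.00
      vertex 11.00 11.00 23.00
    endloop
  endfacet
endsolid part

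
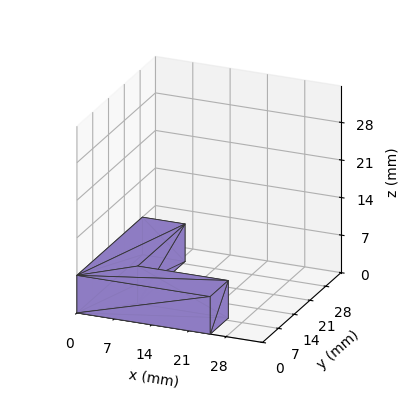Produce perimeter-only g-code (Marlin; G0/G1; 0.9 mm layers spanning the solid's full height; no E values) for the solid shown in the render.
Reading the render: the shape is an L-shaped prism: outer 25 × 29 mm, arm thicknesses ≈ 8 mm (horizontal) and 8 mm (vertical), extruded 7 mm in z (dimensions read to the nearest mm from the axis ticks). For the g-code, the solid's height is divided into equal slices at the stated Δz and each level perimeter traced with G1 moves after a G0 lift.

; perimeter-only toolpath
G21 ; units = mm
G90 ; absolute positioning
G28 ; home
; layer 1
G0 Z0.9
G0 X0.0 Y0.0
G1 X25.0 Y0.0
G1 X25.0 Y8.0
G1 X8.0 Y8.0
G1 X8.0 Y29.0
G1 X0.0 Y29.0
G1 X0.0 Y0.0
; layer 2
G0 Z1.8
G0 X0.0 Y0.0
G1 X25.0 Y0.0
G1 X25.0 Y8.0
G1 X8.0 Y8.0
G1 X8.0 Y29.0
G1 X0.0 Y29.0
G1 X0.0 Y0.0
; layer 3
G0 Z2.6
G0 X0.0 Y0.0
G1 X25.0 Y0.0
G1 X25.0 Y8.0
G1 X8.0 Y8.0
G1 X8.0 Y29.0
G1 X0.0 Y29.0
G1 X0.0 Y0.0
; layer 4
G0 Z3.5
G0 X0.0 Y0.0
G1 X25.0 Y0.0
G1 X25.0 Y8.0
G1 X8.0 Y8.0
G1 X8.0 Y29.0
G1 X0.0 Y29.0
G1 X0.0 Y0.0
; layer 5
G0 Z4.4
G0 X0.0 Y0.0
G1 X25.0 Y0.0
G1 X25.0 Y8.0
G1 X8.0 Y8.0
G1 X8.0 Y29.0
G1 X0.0 Y29.0
G1 X0.0 Y0.0
; layer 6
G0 Z5.2
G0 X0.0 Y0.0
G1 X25.0 Y0.0
G1 X25.0 Y8.0
G1 X8.0 Y8.0
G1 X8.0 Y29.0
G1 X0.0 Y29.0
G1 X0.0 Y0.0
; layer 7
G0 Z6.1
G0 X0.0 Y0.0
G1 X25.0 Y0.0
G1 X25.0 Y8.0
G1 X8.0 Y8.0
G1 X8.0 Y29.0
G1 X0.0 Y29.0
G1 X0.0 Y0.0
; layer 8
G0 Z7.0
G0 X0.0 Y0.0
G1 X25.0 Y0.0
G1 X25.0 Y8.0
G1 X8.0 Y8.0
G1 X8.0 Y29.0
G1 X0.0 Y29.0
G1 X0.0 Y0.0
M2 ; end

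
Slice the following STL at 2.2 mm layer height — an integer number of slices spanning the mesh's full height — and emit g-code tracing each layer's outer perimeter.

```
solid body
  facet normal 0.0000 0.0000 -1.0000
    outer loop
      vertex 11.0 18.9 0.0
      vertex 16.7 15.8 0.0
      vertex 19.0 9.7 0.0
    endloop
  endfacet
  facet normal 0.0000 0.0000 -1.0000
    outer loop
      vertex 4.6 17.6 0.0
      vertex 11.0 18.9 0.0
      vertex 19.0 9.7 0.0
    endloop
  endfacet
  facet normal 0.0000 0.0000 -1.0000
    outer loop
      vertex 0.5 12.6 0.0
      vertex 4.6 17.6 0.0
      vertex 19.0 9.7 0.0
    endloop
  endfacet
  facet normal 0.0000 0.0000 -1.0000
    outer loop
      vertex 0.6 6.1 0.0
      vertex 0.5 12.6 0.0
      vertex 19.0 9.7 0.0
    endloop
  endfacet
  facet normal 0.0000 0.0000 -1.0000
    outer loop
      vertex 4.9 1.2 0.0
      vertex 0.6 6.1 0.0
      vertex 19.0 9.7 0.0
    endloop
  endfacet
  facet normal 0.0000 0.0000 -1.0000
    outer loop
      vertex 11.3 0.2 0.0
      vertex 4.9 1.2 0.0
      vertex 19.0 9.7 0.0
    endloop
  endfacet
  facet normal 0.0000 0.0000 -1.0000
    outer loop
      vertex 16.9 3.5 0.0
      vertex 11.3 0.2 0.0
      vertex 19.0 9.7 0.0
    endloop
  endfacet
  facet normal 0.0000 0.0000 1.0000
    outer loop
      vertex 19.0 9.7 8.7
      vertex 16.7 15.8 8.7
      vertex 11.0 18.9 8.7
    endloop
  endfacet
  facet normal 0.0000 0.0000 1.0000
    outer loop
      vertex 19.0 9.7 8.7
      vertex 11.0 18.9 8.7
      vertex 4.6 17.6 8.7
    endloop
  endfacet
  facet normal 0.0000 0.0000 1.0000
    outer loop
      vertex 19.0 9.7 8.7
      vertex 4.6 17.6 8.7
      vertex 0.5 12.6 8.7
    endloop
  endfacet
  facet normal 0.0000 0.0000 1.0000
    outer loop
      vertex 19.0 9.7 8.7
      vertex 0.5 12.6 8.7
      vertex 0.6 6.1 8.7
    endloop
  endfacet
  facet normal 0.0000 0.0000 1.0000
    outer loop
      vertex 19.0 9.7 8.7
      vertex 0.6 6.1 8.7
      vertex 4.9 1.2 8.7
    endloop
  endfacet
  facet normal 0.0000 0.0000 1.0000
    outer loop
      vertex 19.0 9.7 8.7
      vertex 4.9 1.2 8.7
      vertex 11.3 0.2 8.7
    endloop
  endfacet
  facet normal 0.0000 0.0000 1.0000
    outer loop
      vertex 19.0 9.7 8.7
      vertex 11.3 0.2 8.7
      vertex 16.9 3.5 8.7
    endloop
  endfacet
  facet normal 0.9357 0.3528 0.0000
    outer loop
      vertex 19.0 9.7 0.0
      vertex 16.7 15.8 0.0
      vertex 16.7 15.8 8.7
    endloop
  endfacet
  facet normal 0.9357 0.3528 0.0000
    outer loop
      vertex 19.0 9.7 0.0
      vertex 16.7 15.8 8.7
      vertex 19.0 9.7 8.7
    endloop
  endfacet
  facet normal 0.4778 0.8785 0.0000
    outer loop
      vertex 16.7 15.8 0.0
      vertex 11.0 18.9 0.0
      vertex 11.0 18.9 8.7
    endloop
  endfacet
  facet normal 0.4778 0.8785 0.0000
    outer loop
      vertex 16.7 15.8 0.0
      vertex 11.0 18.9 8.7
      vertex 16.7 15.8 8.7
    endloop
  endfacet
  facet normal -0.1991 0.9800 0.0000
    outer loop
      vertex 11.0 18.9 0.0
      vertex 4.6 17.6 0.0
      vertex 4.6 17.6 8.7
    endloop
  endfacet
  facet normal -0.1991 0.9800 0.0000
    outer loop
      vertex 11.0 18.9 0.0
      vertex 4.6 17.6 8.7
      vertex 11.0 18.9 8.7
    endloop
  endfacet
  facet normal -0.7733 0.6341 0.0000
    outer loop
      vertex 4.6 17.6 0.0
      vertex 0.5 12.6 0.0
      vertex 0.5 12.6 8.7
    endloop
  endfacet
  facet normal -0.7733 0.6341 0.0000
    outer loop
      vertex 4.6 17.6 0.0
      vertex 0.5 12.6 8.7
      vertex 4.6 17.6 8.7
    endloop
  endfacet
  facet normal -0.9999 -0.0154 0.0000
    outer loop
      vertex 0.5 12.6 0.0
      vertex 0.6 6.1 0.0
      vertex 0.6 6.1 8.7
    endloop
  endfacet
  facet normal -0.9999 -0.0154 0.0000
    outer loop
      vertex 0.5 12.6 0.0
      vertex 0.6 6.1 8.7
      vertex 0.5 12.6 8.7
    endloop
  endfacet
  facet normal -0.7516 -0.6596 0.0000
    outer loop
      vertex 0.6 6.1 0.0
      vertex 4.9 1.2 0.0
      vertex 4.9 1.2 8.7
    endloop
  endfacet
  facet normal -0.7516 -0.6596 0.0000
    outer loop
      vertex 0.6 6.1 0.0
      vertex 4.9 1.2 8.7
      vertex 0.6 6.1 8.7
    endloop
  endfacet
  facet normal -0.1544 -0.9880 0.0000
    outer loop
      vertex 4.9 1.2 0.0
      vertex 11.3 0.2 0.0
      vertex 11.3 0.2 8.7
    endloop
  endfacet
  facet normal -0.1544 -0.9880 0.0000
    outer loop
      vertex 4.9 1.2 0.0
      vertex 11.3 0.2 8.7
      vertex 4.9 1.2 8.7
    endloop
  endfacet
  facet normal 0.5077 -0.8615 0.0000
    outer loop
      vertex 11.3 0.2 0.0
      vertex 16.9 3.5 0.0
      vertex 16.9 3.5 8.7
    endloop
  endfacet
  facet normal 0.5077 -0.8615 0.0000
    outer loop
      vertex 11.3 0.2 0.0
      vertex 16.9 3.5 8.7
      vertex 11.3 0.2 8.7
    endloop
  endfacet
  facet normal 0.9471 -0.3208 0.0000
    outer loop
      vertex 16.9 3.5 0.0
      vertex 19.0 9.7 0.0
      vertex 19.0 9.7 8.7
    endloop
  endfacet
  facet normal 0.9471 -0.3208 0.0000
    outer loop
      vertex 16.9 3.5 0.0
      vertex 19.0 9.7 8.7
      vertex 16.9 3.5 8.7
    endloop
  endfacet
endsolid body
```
; perimeter-only toolpath
G21 ; units = mm
G90 ; absolute positioning
G28 ; home
; layer 1
G0 Z2.2
G0 X19.0 Y9.7
G1 X16.7 Y15.8
G1 X11.0 Y18.9
G1 X4.6 Y17.6
G1 X0.5 Y12.6
G1 X0.6 Y6.1
G1 X4.9 Y1.2
G1 X11.3 Y0.2
G1 X16.9 Y3.5
G1 X19.0 Y9.7
; layer 2
G0 Z4.3
G0 X19.0 Y9.7
G1 X16.7 Y15.8
G1 X11.0 Y18.9
G1 X4.6 Y17.6
G1 X0.5 Y12.6
G1 X0.6 Y6.1
G1 X4.9 Y1.2
G1 X11.3 Y0.2
G1 X16.9 Y3.5
G1 X19.0 Y9.7
; layer 3
G0 Z6.5
G0 X19.0 Y9.7
G1 X16.7 Y15.8
G1 X11.0 Y18.9
G1 X4.6 Y17.6
G1 X0.5 Y12.6
G1 X0.6 Y6.1
G1 X4.9 Y1.2
G1 X11.3 Y0.2
G1 X16.9 Y3.5
G1 X19.0 Y9.7
; layer 4
G0 Z8.7
G0 X19.0 Y9.7
G1 X16.7 Y15.8
G1 X11.0 Y18.9
G1 X4.6 Y17.6
G1 X0.5 Y12.6
G1 X0.6 Y6.1
G1 X4.9 Y1.2
G1 X11.3 Y0.2
G1 X16.9 Y3.5
G1 X19.0 Y9.7
M2 ; end

The solid is a regular 9-sided prism (a cylinder approximated with 9 flat sides), circumscribed radius ≈ 9.5 mm, height ≈ 8.7 mm. Slicing at Δz = 2.2 mm — 4 equal slices spanning the solid's height, so layer i sits at z = i·h/4 — gives 4 non-empty perimeters. Each is a 9-segment closed polygon; G0 lifts to the layer z and rapids to the start vertex, then G1 traces the edges.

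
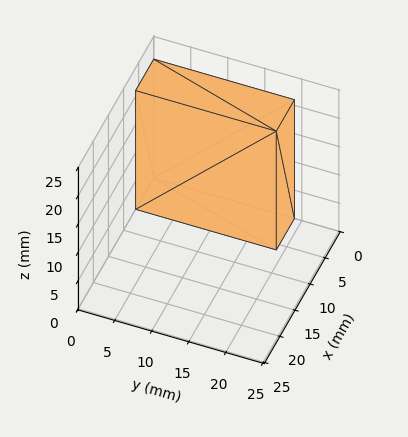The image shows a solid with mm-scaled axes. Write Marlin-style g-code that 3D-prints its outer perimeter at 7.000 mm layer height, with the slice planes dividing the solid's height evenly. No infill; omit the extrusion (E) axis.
Reading the render: the shape is a rectangular box, roughly 6 × 19 mm footprint and 21 mm tall (dimensions read to the nearest mm from the axis ticks). For the g-code, the solid's height is divided into equal slices at the stated Δz and each level perimeter traced with G1 moves after a G0 lift.

; perimeter-only toolpath
G21 ; units = mm
G90 ; absolute positioning
G28 ; home
; layer 1
G0 Z7.000
G0 X0.000 Y0.000
G1 X6.000 Y0.000
G1 X6.000 Y19.000
G1 X0.000 Y19.000
G1 X0.000 Y0.000
; layer 2
G0 Z14.000
G0 X0.000 Y0.000
G1 X6.000 Y0.000
G1 X6.000 Y19.000
G1 X0.000 Y19.000
G1 X0.000 Y0.000
; layer 3
G0 Z21.000
G0 X0.000 Y0.000
G1 X6.000 Y0.000
G1 X6.000 Y19.000
G1 X0.000 Y19.000
G1 X0.000 Y0.000
M2 ; end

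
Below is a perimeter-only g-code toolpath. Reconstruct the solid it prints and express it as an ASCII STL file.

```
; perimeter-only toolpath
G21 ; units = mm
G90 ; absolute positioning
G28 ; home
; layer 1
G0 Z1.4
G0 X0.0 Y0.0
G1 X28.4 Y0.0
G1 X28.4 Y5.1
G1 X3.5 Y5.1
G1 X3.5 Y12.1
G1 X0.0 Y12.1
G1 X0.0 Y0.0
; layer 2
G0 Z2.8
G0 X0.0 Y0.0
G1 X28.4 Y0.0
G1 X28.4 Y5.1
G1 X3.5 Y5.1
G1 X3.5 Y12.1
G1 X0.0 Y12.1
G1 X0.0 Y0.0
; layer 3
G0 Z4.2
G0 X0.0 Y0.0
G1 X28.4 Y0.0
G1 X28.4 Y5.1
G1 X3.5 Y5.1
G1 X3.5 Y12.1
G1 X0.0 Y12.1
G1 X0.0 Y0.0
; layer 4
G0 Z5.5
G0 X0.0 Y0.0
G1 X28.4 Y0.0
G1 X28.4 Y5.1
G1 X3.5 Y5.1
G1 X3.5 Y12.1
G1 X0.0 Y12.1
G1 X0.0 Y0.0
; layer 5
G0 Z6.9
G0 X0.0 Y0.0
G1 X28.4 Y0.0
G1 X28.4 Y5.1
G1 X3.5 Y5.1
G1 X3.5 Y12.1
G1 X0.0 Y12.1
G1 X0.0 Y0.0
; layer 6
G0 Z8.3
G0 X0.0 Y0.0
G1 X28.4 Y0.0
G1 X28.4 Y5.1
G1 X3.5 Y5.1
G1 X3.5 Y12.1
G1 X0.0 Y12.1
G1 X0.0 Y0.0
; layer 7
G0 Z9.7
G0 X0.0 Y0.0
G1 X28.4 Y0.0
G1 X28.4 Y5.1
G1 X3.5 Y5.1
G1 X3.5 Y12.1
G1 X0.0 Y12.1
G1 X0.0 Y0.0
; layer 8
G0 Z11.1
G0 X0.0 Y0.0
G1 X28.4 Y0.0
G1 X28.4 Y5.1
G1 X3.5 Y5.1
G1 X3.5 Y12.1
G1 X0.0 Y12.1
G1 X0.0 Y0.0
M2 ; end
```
solid part
  facet normal 0.0000 0.0000 -1.0000
    outer loop
      vertex 28.4 5.1 0.0
      vertex 28.4 0.0 0.0
      vertex 0.0 0.0 0.0
    endloop
  endfacet
  facet normal 0.0000 0.0000 -1.0000
    outer loop
      vertex 3.5 5.1 0.0
      vertex 28.4 5.1 0.0
      vertex 0.0 0.0 0.0
    endloop
  endfacet
  facet normal 0.0000 0.0000 -1.0000
    outer loop
      vertex 3.5 12.1 0.0
      vertex 3.5 5.1 0.0
      vertex 0.0 0.0 0.0
    endloop
  endfacet
  facet normal 0.0000 0.0000 -1.0000
    outer loop
      vertex 0.0 12.1 0.0
      vertex 3.5 12.1 0.0
      vertex 0.0 0.0 0.0
    endloop
  endfacet
  facet normal 0.0000 0.0000 1.0000
    outer loop
      vertex 0.0 0.0 11.1
      vertex 28.4 0.0 11.1
      vertex 28.4 5.1 11.1
    endloop
  endfacet
  facet normal 0.0000 0.0000 1.0000
    outer loop
      vertex 0.0 0.0 11.1
      vertex 28.4 5.1 11.1
      vertex 3.5 5.1 11.1
    endloop
  endfacet
  facet normal 0.0000 0.0000 1.0000
    outer loop
      vertex 0.0 0.0 11.1
      vertex 3.5 5.1 11.1
      vertex 3.5 12.1 11.1
    endloop
  endfacet
  facet normal 0.0000 0.0000 1.0000
    outer loop
      vertex 0.0 0.0 11.1
      vertex 3.5 12.1 11.1
      vertex 0.0 12.1 11.1
    endloop
  endfacet
  facet normal 0.0000 -1.0000 0.0000
    outer loop
      vertex 0.0 0.0 0.0
      vertex 28.4 0.0 0.0
      vertex 28.4 0.0 11.1
    endloop
  endfacet
  facet normal 0.0000 -1.0000 0.0000
    outer loop
      vertex 0.0 0.0 0.0
      vertex 28.4 0.0 11.1
      vertex 0.0 0.0 11.1
    endloop
  endfacet
  facet normal 1.0000 0.0000 0.0000
    outer loop
      vertex 28.4 0.0 0.0
      vertex 28.4 5.1 0.0
      vertex 28.4 5.1 11.1
    endloop
  endfacet
  facet normal 1.0000 0.0000 0.0000
    outer loop
      vertex 28.4 0.0 0.0
      vertex 28.4 5.1 11.1
      vertex 28.4 0.0 11.1
    endloop
  endfacet
  facet normal 0.0000 1.0000 0.0000
    outer loop
      vertex 28.4 5.1 0.0
      vertex 3.5 5.1 0.0
      vertex 3.5 5.1 11.1
    endloop
  endfacet
  facet normal 0.0000 1.0000 0.0000
    outer loop
      vertex 28.4 5.1 0.0
      vertex 3.5 5.1 11.1
      vertex 28.4 5.1 11.1
    endloop
  endfacet
  facet normal 1.0000 0.0000 0.0000
    outer loop
      vertex 3.5 5.1 0.0
      vertex 3.5 12.1 0.0
      vertex 3.5 12.1 11.1
    endloop
  endfacet
  facet normal 1.0000 0.0000 0.0000
    outer loop
      vertex 3.5 5.1 0.0
      vertex 3.5 12.1 11.1
      vertex 3.5 5.1 11.1
    endloop
  endfacet
  facet normal 0.0000 1.0000 0.0000
    outer loop
      vertex 3.5 12.1 0.0
      vertex 0.0 12.1 0.0
      vertex 0.0 12.1 11.1
    endloop
  endfacet
  facet normal 0.0000 1.0000 0.0000
    outer loop
      vertex 3.5 12.1 0.0
      vertex 0.0 12.1 11.1
      vertex 3.5 12.1 11.1
    endloop
  endfacet
  facet normal -1.0000 0.0000 0.0000
    outer loop
      vertex 0.0 12.1 0.0
      vertex 0.0 0.0 0.0
      vertex 0.0 0.0 11.1
    endloop
  endfacet
  facet normal -1.0000 0.0000 0.0000
    outer loop
      vertex 0.0 12.1 0.0
      vertex 0.0 0.0 11.1
      vertex 0.0 12.1 11.1
    endloop
  endfacet
endsolid part

The G0 Z moves step by Δz≈1.4 mm. Every layer's G1 loop is the same polygon, so the solid is a straight extrusion of it from z=0 to z≈11.1. Closing with flat bottom and top caps and triangulating gives 20 facets — an L-shaped prism: outer 28.4 × 12.1 mm, arm thicknesses ≈ 5.1 mm (horizontal) and 3.5 mm (vertical), extruded 11.1 mm in z.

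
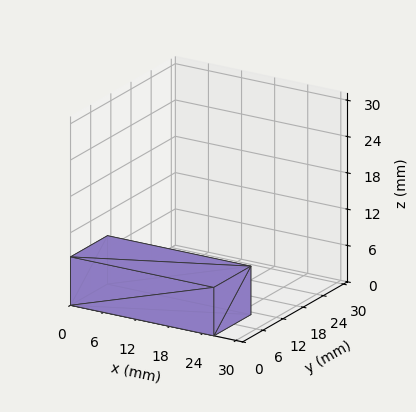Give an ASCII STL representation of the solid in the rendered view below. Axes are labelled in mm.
Reading the render: the shape is a rectangular box, roughly 26 × 11 mm footprint and 8 mm tall (dimensions read to the nearest mm from the axis ticks). For the STL, each face is triangulated and given an outward normal.

solid part
  facet normal 0.0000 0.0000 -1.0000
    outer loop
      vertex 26.00 11.00 0.00
      vertex 26.00 0.00 0.00
      vertex 0.00 0.00 0.00
    endloop
  endfacet
  facet normal 0.0000 0.0000 -1.0000
    outer loop
      vertex 0.00 11.00 0.00
      vertex 26.00 11.00 0.00
      vertex 0.00 0.00 0.00
    endloop
  endfacet
  facet normal 0.0000 0.0000 1.0000
    outer loop
      vertex 0.00 0.00 8.00
      vertex 26.00 0.00 8.00
      vertex 26.00 11.00 8.00
    endloop
  endfacet
  facet normal 0.0000 0.0000 1.0000
    outer loop
      vertex 0.00 0.00 8.00
      vertex 26.00 11.00 8.00
      vertex 0.00 11.00 8.00
    endloop
  endfacet
  facet normal 0.0000 -1.0000 0.0000
    outer loop
      vertex 0.00 0.00 0.00
      vertex 26.00 0.00 0.00
      vertex 26.00 0.00 8.00
    endloop
  endfacet
  facet normal 0.0000 -1.0000 0.0000
    outer loop
      vertex 0.00 0.00 0.00
      vertex 26.00 0.00 8.00
      vertex 0.00 0.00 8.00
    endloop
  endfacet
  facet normal 0.0000 1.0000 0.0000
    outer loop
      vertex 26.00 11.00 8.00
      vertex 26.00 11.00 0.00
      vertex 0.00 11.00 0.00
    endloop
  endfacet
  facet normal 0.0000 1.0000 0.0000
    outer loop
      vertex 0.00 11.00 8.00
      vertex 26.00 11.00 8.00
      vertex 0.00 11.00 0.00
    endloop
  endfacet
  facet normal -1.0000 0.0000 0.0000
    outer loop
      vertex 0.00 11.00 8.00
      vertex 0.00 11.00 0.00
      vertex 0.00 0.00 0.00
    endloop
  endfacet
  facet normal -1.0000 0.0000 0.0000
    outer loop
      vertex 0.00 0.00 8.00
      vertex 0.00 11.00 8.00
      vertex 0.00 0.00 0.00
    endloop
  endfacet
  facet normal 1.0000 0.0000 0.0000
    outer loop
      vertex 26.00 0.00 0.00
      vertex 26.00 11.00 0.00
      vertex 26.00 11.00 8.00
    endloop
  endfacet
  facet normal 1.0000 0.0000 0.0000
    outer loop
      vertex 26.00 0.00 0.00
      vertex 26.00 11.00 8.00
      vertex 26.00 0.00 8.00
    endloop
  endfacet
endsolid part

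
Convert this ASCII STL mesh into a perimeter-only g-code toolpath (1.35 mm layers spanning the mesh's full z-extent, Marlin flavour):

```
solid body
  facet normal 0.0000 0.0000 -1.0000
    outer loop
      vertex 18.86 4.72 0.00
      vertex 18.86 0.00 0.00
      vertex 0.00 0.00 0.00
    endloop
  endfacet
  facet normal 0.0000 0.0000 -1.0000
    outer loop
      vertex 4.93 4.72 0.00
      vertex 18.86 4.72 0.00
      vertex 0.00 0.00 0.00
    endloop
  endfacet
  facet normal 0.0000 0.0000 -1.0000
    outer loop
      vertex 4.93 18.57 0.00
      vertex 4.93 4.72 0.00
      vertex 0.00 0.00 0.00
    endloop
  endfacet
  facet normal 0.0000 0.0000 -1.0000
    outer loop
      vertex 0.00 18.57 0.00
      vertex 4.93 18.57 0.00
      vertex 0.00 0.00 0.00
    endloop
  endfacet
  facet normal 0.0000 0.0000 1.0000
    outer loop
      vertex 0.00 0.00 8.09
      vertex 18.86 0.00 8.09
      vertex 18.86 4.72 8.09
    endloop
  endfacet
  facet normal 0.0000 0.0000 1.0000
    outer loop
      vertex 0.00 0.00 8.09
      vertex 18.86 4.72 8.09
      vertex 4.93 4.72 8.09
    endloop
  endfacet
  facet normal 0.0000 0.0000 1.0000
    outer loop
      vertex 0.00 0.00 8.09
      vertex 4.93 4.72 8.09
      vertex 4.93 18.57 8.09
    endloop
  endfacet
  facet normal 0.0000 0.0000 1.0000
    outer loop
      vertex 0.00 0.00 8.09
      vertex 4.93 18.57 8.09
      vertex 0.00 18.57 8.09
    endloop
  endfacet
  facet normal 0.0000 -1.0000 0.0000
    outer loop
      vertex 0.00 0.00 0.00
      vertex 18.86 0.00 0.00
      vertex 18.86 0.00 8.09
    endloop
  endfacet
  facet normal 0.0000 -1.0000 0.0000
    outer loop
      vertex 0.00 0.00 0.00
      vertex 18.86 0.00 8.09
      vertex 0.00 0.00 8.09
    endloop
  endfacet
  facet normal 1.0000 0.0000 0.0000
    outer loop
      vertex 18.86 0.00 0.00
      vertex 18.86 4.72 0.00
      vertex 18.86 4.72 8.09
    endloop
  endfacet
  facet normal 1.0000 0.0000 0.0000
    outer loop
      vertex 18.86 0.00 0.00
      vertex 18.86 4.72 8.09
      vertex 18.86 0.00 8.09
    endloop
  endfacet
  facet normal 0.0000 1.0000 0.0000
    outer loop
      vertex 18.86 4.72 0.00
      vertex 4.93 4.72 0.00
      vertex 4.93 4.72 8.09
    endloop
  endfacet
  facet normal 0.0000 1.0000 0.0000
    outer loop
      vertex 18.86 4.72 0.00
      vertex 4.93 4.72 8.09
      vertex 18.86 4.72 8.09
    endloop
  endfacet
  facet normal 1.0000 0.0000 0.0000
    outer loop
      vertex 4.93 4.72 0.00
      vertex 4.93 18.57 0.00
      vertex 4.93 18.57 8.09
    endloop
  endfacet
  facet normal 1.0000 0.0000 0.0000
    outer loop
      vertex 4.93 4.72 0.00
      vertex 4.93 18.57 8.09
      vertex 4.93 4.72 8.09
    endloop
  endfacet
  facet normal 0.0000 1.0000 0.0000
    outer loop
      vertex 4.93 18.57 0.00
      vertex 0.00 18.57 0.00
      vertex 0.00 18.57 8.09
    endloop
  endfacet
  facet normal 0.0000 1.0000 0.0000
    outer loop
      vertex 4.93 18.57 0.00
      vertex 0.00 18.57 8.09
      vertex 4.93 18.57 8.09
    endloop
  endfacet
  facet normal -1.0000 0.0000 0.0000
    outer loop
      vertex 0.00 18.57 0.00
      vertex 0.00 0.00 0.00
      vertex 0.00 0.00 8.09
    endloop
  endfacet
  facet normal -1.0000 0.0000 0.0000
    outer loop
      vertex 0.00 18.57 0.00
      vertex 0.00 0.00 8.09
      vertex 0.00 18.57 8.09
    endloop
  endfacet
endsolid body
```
; perimeter-only toolpath
G21 ; units = mm
G90 ; absolute positioning
G28 ; home
; layer 1
G0 Z1.35
G0 X0.00 Y0.00
G1 X18.86 Y0.00
G1 X18.86 Y4.72
G1 X4.93 Y4.72
G1 X4.93 Y18.57
G1 X0.00 Y18.57
G1 X0.00 Y0.00
; layer 2
G0 Z2.70
G0 X0.00 Y0.00
G1 X18.86 Y0.00
G1 X18.86 Y4.72
G1 X4.93 Y4.72
G1 X4.93 Y18.57
G1 X0.00 Y18.57
G1 X0.00 Y0.00
; layer 3
G0 Z4.04
G0 X0.00 Y0.00
G1 X18.86 Y0.00
G1 X18.86 Y4.72
G1 X4.93 Y4.72
G1 X4.93 Y18.57
G1 X0.00 Y18.57
G1 X0.00 Y0.00
; layer 4
G0 Z5.39
G0 X0.00 Y0.00
G1 X18.86 Y0.00
G1 X18.86 Y4.72
G1 X4.93 Y4.72
G1 X4.93 Y18.57
G1 X0.00 Y18.57
G1 X0.00 Y0.00
; layer 5
G0 Z6.74
G0 X0.00 Y0.00
G1 X18.86 Y0.00
G1 X18.86 Y4.72
G1 X4.93 Y4.72
G1 X4.93 Y18.57
G1 X0.00 Y18.57
G1 X0.00 Y0.00
; layer 6
G0 Z8.09
G0 X0.00 Y0.00
G1 X18.86 Y0.00
G1 X18.86 Y4.72
G1 X4.93 Y4.72
G1 X4.93 Y18.57
G1 X0.00 Y18.57
G1 X0.00 Y0.00
M2 ; end

The solid is an L-shaped prism: outer 18.9 × 18.6 mm, arm thicknesses ≈ 4.72 mm (horizontal) and 4.93 mm (vertical), extruded 8.09 mm in z. Slicing at Δz = 1.35 mm — 6 equal slices spanning the solid's height, so layer i sits at z = i·h/6 — gives 6 non-empty perimeters. Each is a 6-segment closed polygon; G0 lifts to the layer z and rapids to the start vertex, then G1 traces the edges.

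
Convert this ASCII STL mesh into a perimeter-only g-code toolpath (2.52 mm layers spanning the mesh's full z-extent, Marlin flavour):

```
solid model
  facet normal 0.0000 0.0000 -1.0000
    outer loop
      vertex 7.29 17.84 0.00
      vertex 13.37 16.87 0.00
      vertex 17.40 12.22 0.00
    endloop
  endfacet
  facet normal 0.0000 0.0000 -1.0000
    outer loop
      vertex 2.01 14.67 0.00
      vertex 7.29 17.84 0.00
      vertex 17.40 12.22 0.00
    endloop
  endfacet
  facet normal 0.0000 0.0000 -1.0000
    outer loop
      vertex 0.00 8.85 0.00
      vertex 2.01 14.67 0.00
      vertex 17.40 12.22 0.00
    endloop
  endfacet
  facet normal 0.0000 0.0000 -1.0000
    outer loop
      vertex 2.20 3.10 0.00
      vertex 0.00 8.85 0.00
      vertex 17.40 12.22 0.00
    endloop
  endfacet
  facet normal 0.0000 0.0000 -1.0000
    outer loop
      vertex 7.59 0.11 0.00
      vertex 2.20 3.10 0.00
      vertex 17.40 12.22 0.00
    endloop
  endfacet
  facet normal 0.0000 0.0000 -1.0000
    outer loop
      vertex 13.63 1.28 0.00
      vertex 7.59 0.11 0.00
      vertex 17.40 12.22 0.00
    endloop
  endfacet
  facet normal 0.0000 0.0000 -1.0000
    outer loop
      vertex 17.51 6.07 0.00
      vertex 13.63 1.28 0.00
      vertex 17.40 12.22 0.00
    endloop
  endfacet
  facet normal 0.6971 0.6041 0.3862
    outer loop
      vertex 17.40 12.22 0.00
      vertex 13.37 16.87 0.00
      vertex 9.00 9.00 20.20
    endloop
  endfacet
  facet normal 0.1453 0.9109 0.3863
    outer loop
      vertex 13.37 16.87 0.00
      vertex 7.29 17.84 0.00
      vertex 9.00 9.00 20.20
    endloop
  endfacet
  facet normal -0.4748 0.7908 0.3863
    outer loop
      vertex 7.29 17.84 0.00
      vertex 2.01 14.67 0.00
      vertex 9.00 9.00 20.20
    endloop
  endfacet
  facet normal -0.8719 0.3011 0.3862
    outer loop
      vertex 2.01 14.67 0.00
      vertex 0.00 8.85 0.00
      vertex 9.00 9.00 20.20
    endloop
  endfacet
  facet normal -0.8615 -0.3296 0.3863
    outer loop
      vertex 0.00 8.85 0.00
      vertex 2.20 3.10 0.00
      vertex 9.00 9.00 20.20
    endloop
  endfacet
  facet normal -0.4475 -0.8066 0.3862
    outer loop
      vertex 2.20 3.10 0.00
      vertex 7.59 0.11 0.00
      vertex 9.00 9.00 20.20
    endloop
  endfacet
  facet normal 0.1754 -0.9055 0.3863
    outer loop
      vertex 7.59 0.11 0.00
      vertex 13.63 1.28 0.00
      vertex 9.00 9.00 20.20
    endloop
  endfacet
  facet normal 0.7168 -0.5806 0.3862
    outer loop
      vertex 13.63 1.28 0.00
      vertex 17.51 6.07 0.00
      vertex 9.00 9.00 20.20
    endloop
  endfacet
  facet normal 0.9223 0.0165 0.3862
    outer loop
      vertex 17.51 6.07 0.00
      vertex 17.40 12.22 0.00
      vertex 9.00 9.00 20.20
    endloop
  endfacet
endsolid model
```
; perimeter-only toolpath
G21 ; units = mm
G90 ; absolute positioning
G28 ; home
; layer 1
G0 Z2.52
G0 X16.35 Y11.82
G1 X12.82 Y15.89
G1 X7.50 Y16.73
G1 X2.88 Y13.96
G1 X1.12 Y8.87
G1 X3.05 Y3.84
G1 X7.77 Y1.22
G1 X13.05 Y2.25
G1 X16.45 Y6.44
G1 X16.35 Y11.82
; layer 2
G0 Z5.05
G0 X15.30 Y11.42
G1 X12.28 Y14.90
G1 X7.72 Y15.63
G1 X3.76 Y13.25
G1 X2.25 Y8.89
G1 X3.90 Y4.58
G1 X7.94 Y2.33
G1 X12.47 Y3.21
G1 X15.38 Y6.80
G1 X15.30 Y11.42
; layer 3
G0 Z7.57
G0 X14.25 Y11.01
G1 X11.73 Y13.92
G1 X7.93 Y14.53
G1 X4.63 Y12.54
G1 X3.38 Y8.91
G1 X4.75 Y5.31
G1 X8.12 Y3.44
G1 X11.89 Y4.17
G1 X14.32 Y7.17
G1 X14.25 Y11.01
; layer 4
G0 Z10.10
G0 X13.20 Y10.61
G1 X11.18 Y12.94
G1 X8.14 Y13.42
G1 X5.50 Y11.84
G1 X4.50 Y8.93
G1 X5.60 Y6.05
G1 X8.29 Y4.55
G1 X11.32 Y5.14
G1 X13.26 Y7.54
G1 X13.20 Y10.61
; layer 5
G0 Z12.62
G0 X12.15 Y10.21
G1 X10.64 Y11.95
G1 X8.36 Y12.31
G1 X6.38 Y11.13
G1 X5.62 Y8.94
G1 X6.45 Y6.79
G1 X8.47 Y5.67
G1 X10.74 Y6.11
G1 X12.19 Y7.90
G1 X12.15 Y10.21
; layer 6
G0 Z15.15
G0 X11.10 Y9.80
G1 X10.09 Y10.97
G1 X8.57 Y11.21
G1 X7.25 Y10.42
G1 X6.75 Y8.96
G1 X7.30 Y7.53
G1 X8.65 Y6.78
G1 X10.16 Y7.07
G1 X11.13 Y8.27
G1 X11.10 Y9.80
; layer 7
G0 Z17.68
G0 X10.05 Y9.40
G1 X9.55 Y9.98
G1 X8.79 Y10.10
G1 X8.13 Y9.71
G1 X7.88 Y8.98
G1 X8.15 Y8.26
G1 X8.82 Y7.89
G1 X9.58 Y8.04
G1 X10.06 Y8.63
G1 X10.05 Y9.40
M2 ; end

The solid is a regular 9-sided pyramid, base circumscribed radius ≈ 9 mm, apex at z ≈ 20.2 mm. Slicing at Δz = 2.52 mm — 8 equal slices spanning the solid's height, so layer i sits at z = i·h/8 — gives 7 non-empty perimeters. Each is a 9-segment closed polygon; G0 lifts to the layer z and rapids to the start vertex, then G1 traces the edges. The cross-section shrinks linearly with z (the slice at the apex is degenerate and omitted).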